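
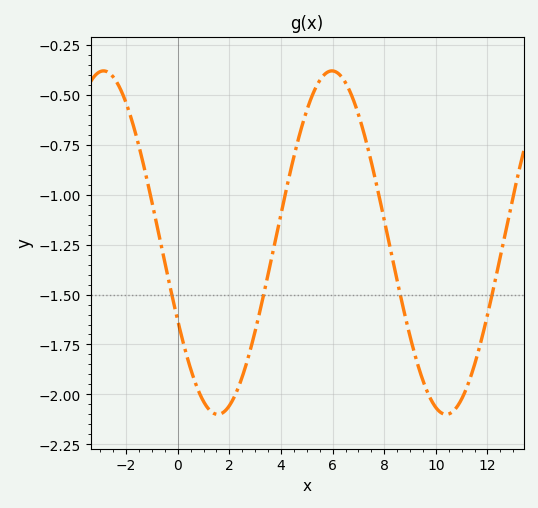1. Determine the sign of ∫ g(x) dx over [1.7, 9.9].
negative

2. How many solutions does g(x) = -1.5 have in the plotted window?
4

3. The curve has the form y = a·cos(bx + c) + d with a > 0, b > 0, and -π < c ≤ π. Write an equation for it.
y = 0.86cos(0.71x + 2.04) - 1.24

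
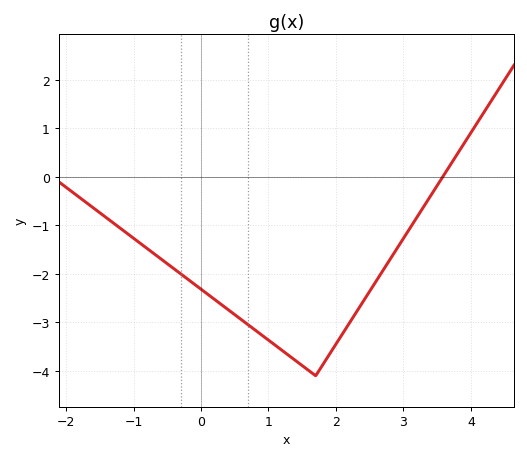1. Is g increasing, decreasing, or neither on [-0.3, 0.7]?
decreasing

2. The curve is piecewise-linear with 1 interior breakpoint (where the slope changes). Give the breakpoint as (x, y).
(1.7, -4.1)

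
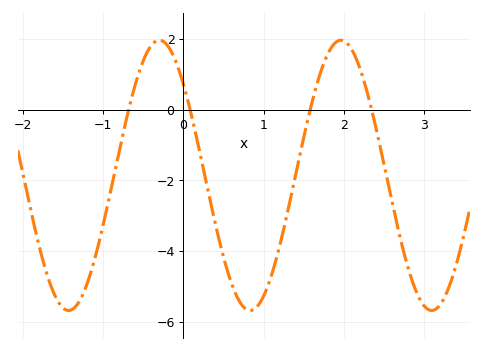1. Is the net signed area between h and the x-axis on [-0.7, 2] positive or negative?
negative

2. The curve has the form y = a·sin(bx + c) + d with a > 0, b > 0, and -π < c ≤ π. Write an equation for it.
y = 3.82sin(2.8x + 2.4) - 1.86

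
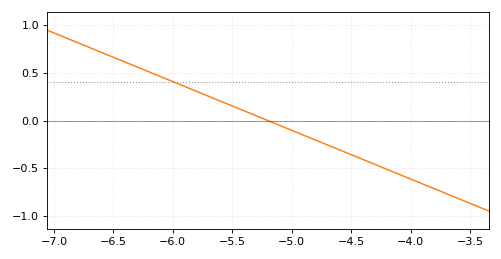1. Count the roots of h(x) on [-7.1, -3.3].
1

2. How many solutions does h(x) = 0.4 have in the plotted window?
1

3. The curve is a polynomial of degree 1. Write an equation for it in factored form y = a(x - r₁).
y = -0.51(x + 5.2)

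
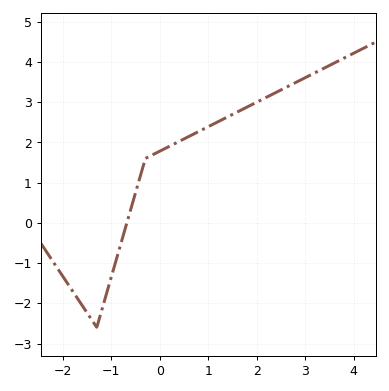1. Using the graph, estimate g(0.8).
2.3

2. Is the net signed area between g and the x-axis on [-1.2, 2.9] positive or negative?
positive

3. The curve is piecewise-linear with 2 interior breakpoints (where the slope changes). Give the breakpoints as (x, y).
(-1.3, -2.6); (-0.3, 1.6)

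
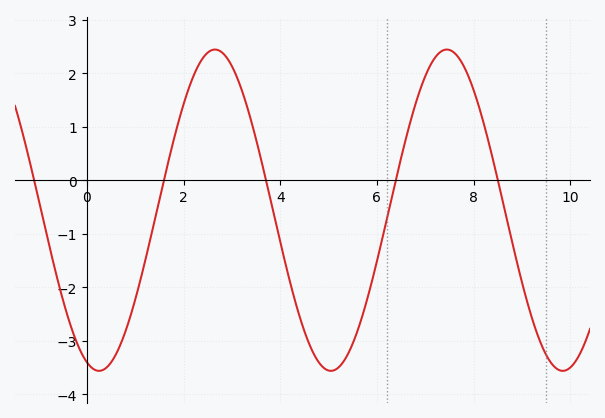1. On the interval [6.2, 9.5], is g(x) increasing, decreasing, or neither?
neither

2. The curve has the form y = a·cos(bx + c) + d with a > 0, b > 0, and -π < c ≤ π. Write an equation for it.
y = 3cos(1.31x + 2.81) - 0.56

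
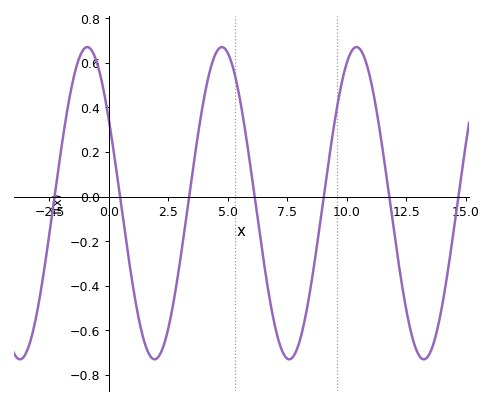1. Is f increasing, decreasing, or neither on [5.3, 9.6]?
neither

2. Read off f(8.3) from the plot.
-0.52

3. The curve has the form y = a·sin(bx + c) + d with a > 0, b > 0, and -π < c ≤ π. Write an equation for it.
y = 0.7sin(1.1x + 2.6) - 0.03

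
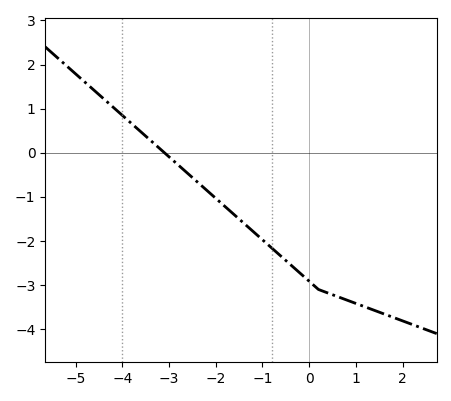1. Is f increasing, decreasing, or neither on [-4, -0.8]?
decreasing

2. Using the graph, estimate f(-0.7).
-2.25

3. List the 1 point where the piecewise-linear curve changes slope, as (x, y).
(0.2, -3.1)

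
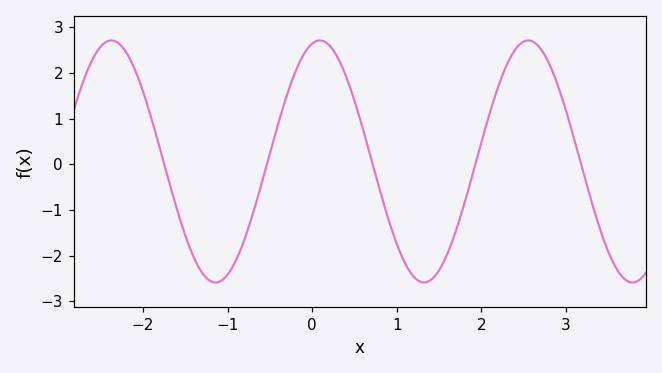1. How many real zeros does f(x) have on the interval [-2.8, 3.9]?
5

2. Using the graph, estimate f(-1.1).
-2.57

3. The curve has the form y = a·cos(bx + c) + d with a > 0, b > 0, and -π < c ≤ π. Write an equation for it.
y = 2.65cos(2.55x - 0.23) + 0.06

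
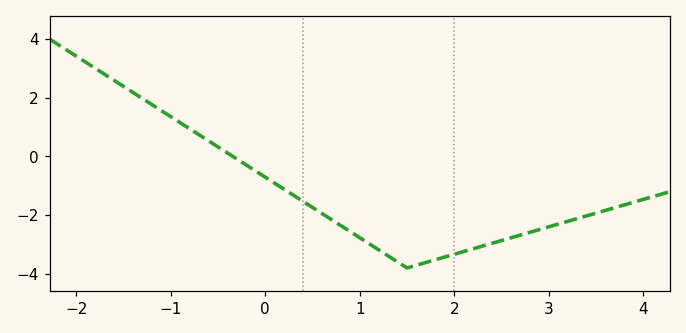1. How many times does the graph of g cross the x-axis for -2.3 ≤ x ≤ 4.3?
1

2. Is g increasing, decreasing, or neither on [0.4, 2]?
neither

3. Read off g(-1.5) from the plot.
2.39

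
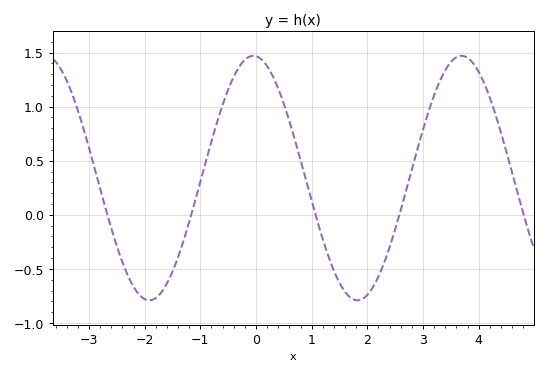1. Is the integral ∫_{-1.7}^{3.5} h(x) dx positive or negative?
positive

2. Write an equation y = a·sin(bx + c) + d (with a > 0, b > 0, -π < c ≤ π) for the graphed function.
y = 1.13sin(1.68x + 1.65) + 0.34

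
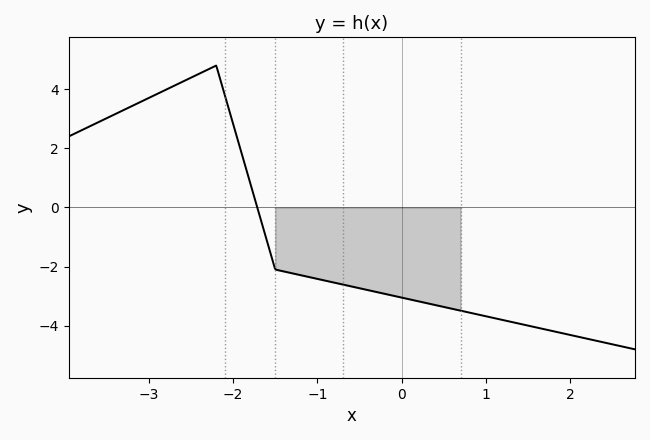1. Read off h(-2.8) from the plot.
4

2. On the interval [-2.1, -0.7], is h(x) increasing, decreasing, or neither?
decreasing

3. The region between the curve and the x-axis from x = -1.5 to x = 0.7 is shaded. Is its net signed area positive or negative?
negative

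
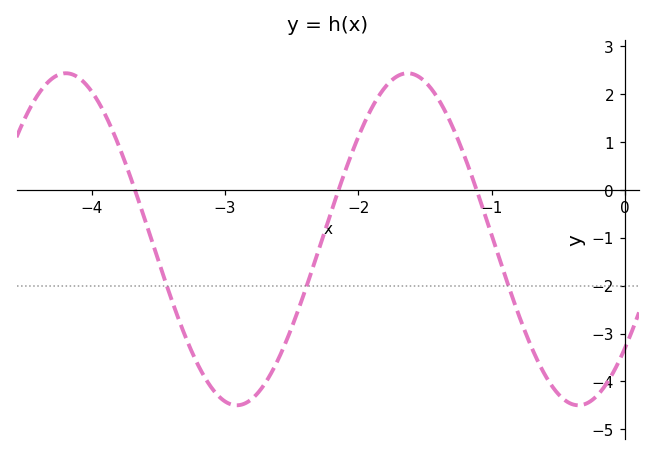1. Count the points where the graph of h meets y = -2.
3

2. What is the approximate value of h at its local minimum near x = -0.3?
-4.5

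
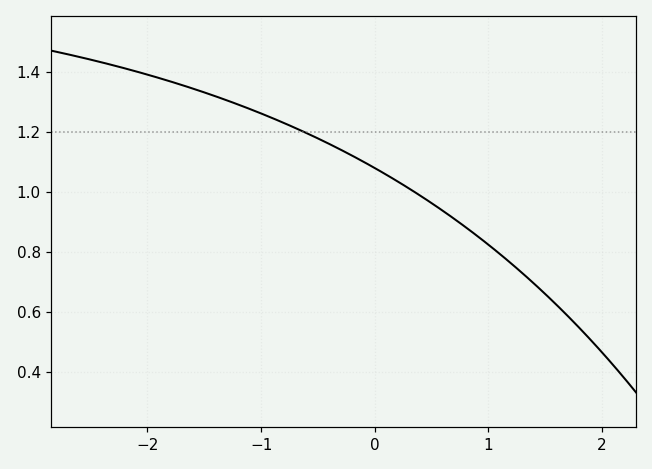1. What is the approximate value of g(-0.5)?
1.18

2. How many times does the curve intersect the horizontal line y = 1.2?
1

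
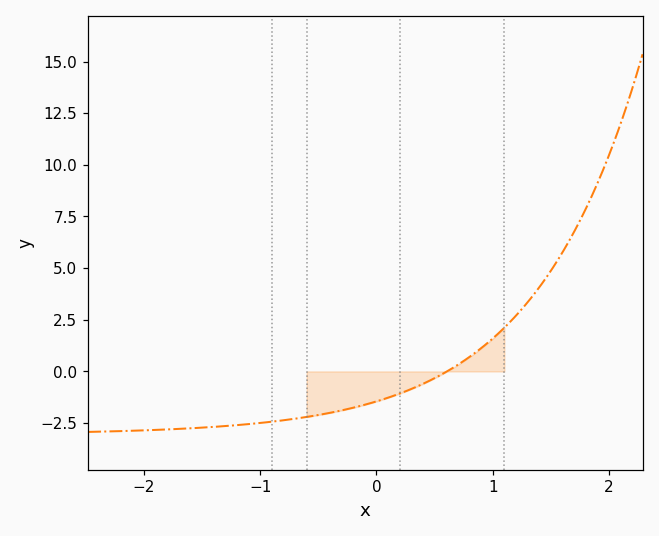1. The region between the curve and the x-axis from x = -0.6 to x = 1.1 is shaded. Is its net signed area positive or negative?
negative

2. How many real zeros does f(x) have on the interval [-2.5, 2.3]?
1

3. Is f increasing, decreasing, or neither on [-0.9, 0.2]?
increasing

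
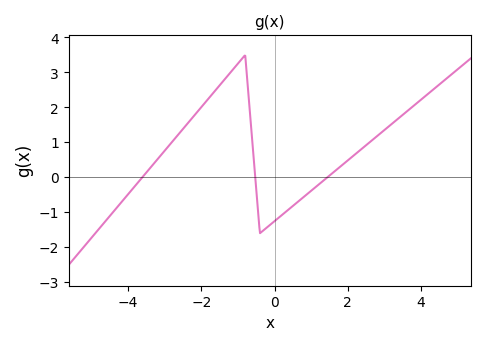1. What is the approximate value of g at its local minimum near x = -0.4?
-1.6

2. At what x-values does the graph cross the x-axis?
-3.61, -0.525, 1.44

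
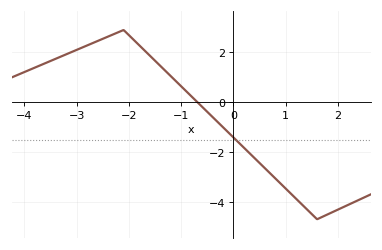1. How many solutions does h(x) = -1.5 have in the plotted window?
1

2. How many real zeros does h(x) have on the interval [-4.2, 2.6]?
1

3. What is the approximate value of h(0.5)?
-2.4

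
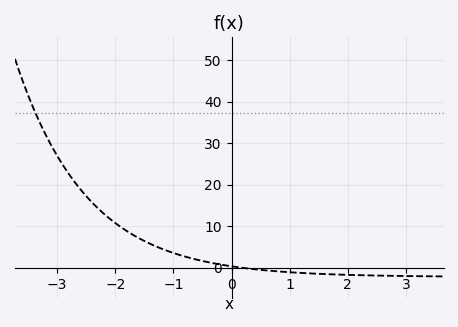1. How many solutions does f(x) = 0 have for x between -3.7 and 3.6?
1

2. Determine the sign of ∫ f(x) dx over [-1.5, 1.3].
positive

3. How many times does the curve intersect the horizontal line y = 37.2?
1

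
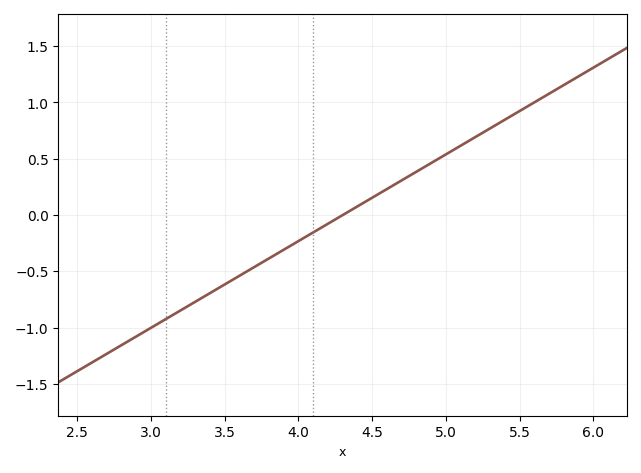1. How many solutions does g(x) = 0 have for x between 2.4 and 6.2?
1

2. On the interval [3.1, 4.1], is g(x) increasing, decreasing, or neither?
increasing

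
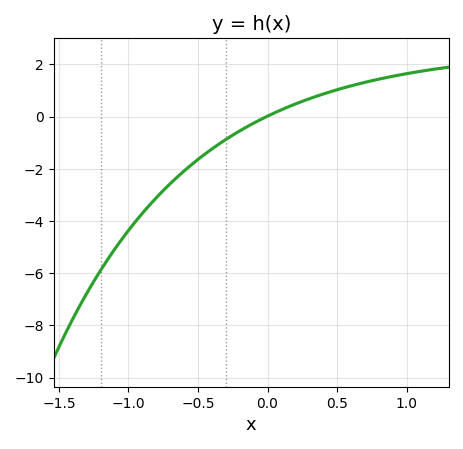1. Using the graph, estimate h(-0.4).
-1.2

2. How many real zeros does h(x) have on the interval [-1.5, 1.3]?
1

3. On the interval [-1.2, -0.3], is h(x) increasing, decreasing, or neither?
increasing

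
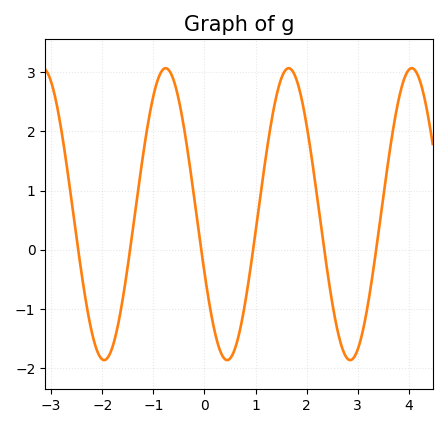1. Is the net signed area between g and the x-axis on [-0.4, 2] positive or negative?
positive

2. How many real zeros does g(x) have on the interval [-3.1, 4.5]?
6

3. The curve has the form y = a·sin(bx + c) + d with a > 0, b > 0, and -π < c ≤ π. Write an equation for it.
y = 2.47sin(2.61x - 2.73) + 0.6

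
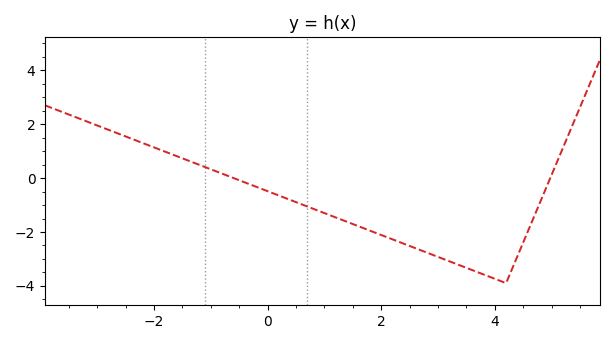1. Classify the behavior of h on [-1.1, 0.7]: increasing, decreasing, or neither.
decreasing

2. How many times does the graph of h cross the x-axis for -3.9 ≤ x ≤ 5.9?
2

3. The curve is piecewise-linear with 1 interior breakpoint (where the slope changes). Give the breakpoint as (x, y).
(4.2, -3.9)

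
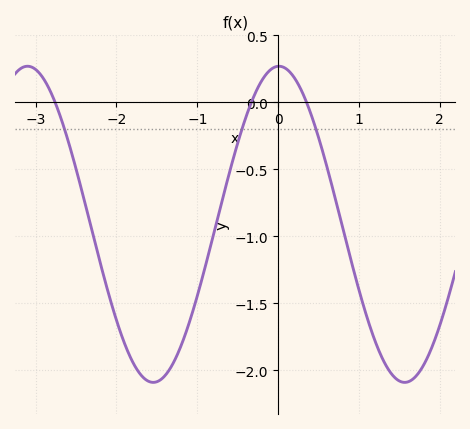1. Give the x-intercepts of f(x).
-2.76, -0.331, 0.352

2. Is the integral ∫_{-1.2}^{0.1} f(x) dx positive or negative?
negative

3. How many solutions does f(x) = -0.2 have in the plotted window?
3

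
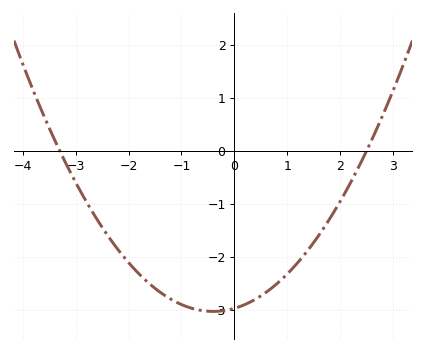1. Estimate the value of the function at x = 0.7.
-2.6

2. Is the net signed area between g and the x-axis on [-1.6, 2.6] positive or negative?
negative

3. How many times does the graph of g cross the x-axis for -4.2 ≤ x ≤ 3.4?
2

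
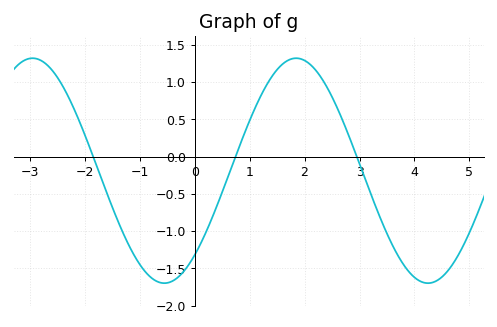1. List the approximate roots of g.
-1.8, 0.8, 3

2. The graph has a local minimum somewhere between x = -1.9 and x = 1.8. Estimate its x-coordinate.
-0.6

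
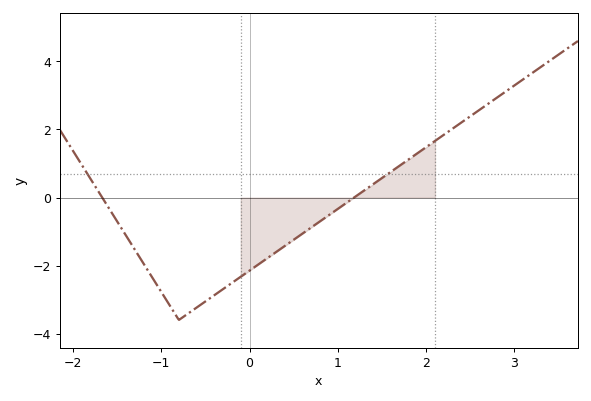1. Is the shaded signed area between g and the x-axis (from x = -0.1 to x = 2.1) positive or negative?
negative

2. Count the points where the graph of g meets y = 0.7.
2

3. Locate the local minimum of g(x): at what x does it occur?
-0.8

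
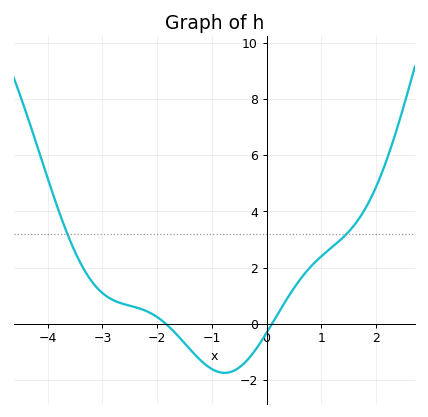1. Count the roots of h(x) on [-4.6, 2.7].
2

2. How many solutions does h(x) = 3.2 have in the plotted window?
2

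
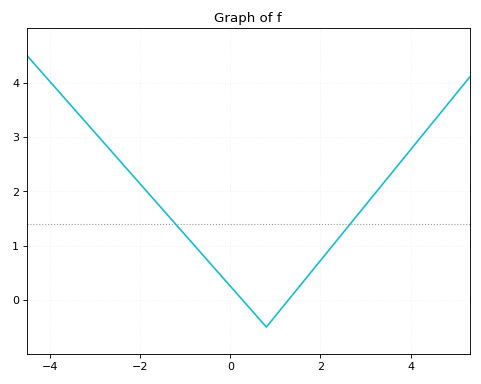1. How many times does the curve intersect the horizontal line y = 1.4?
2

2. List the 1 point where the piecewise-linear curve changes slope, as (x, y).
(0.8, -0.5)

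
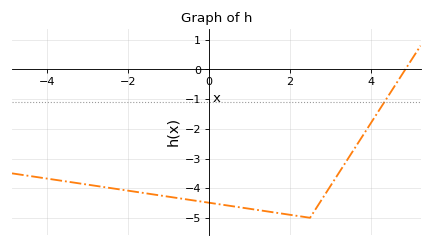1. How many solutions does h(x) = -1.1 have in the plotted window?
1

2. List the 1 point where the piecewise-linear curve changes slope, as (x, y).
(2.5, -5)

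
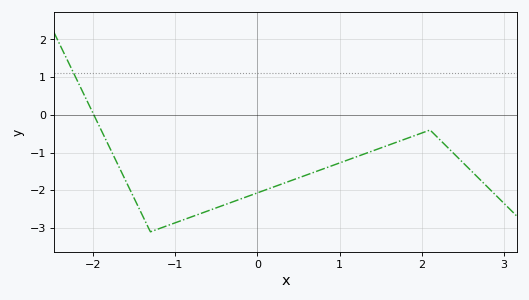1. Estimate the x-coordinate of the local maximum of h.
2.1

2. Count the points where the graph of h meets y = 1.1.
1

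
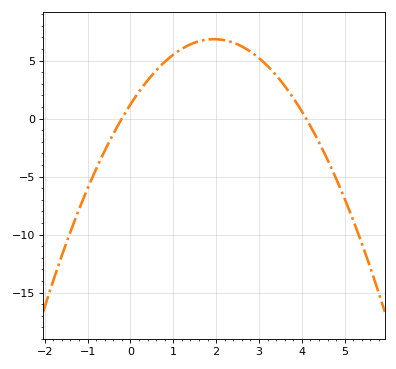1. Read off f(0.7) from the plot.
4.53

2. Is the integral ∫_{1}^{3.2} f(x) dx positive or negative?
positive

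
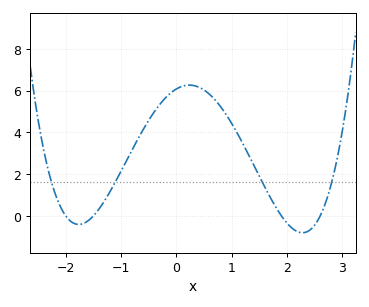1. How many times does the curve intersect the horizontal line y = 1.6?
4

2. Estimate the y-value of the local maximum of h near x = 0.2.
6.2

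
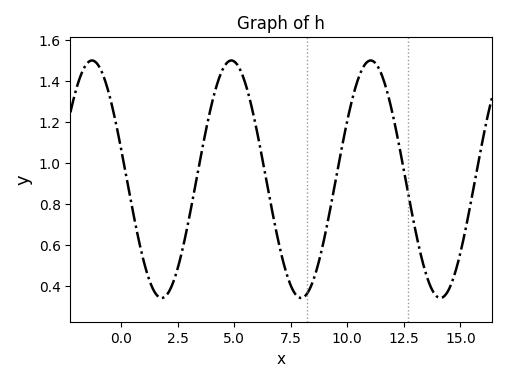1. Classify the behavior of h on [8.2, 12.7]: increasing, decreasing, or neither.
neither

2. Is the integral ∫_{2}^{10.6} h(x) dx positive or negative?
positive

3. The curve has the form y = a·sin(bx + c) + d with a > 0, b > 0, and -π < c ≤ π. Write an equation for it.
y = 0.58sin(1.02x + 2.88) + 0.92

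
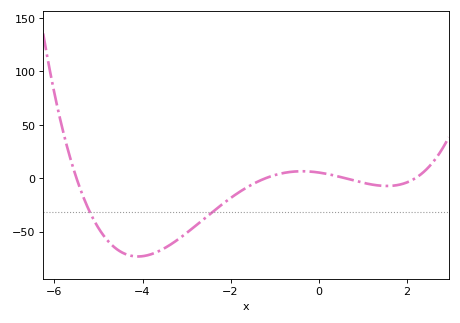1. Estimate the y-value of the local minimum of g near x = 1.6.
-5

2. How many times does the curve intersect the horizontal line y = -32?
2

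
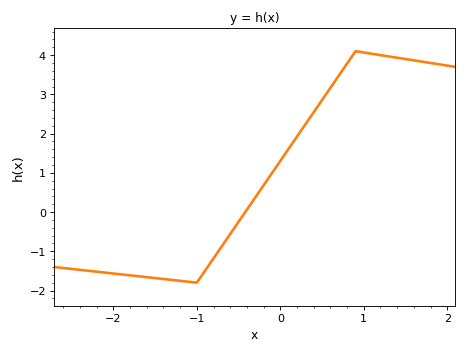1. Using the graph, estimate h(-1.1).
-1.78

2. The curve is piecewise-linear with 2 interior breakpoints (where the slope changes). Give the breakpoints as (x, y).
(-1, -1.8); (0.9, 4.1)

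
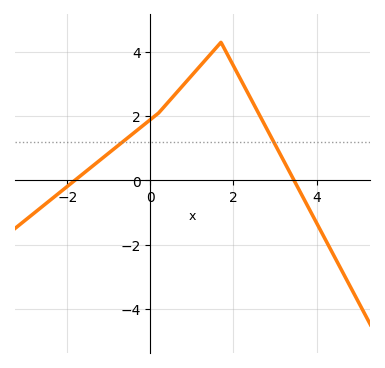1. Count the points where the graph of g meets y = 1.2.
2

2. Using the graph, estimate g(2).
3.57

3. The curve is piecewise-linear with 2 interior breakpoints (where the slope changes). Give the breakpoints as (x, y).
(0.2, 2.1); (1.7, 4.3)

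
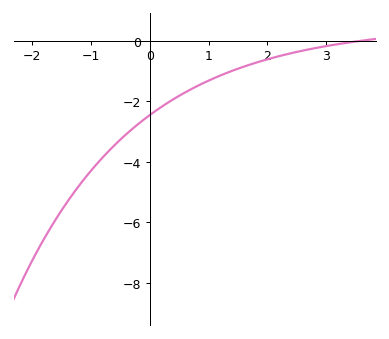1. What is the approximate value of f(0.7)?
-1.6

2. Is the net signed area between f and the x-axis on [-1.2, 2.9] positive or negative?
negative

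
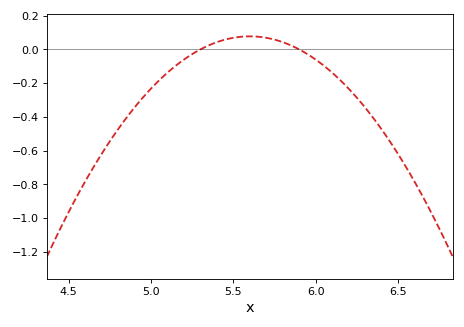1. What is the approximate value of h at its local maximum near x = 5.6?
0.077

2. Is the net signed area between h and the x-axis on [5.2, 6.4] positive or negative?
negative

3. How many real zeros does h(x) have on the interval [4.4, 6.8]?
2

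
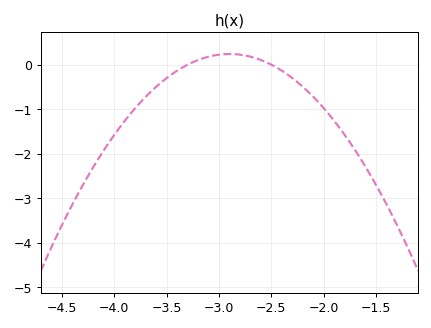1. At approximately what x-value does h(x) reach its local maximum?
-2.9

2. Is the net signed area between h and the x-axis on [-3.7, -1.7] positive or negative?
negative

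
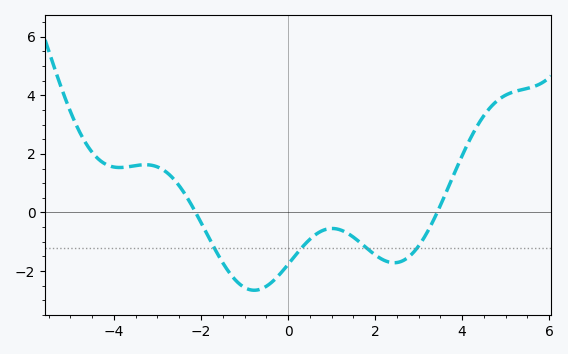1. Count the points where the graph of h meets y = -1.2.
4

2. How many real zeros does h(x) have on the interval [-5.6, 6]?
2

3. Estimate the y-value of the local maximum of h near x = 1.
-0.545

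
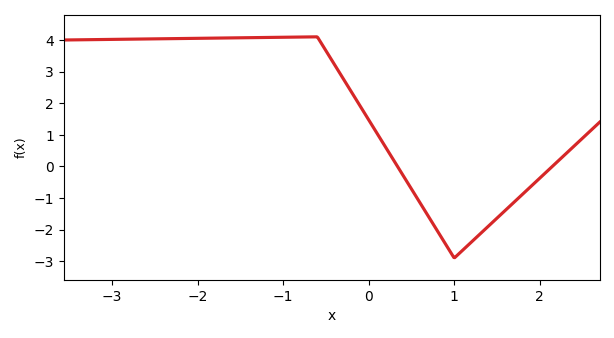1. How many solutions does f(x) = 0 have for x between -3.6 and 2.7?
2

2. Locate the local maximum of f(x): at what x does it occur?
-0.6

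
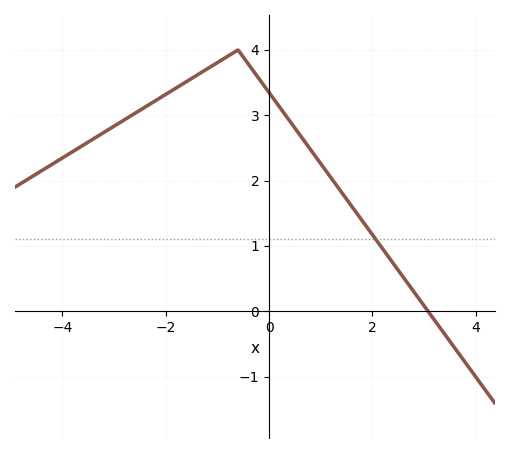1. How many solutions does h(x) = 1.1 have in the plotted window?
1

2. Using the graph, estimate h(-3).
2.83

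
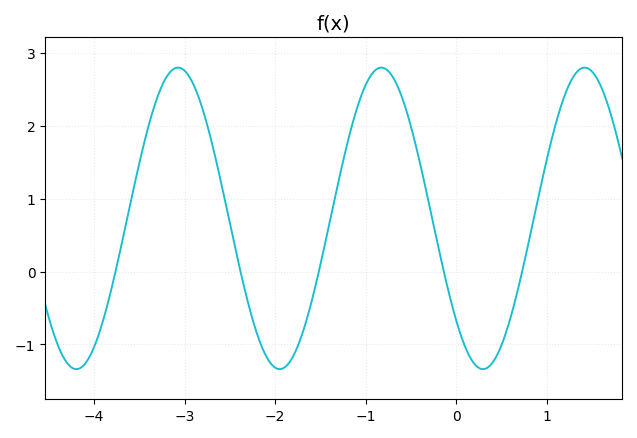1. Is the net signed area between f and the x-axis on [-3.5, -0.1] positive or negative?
positive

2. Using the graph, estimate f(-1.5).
0.1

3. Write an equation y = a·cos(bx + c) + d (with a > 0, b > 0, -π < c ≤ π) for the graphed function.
y = 2.07cos(2.8x + 2.3) + 0.73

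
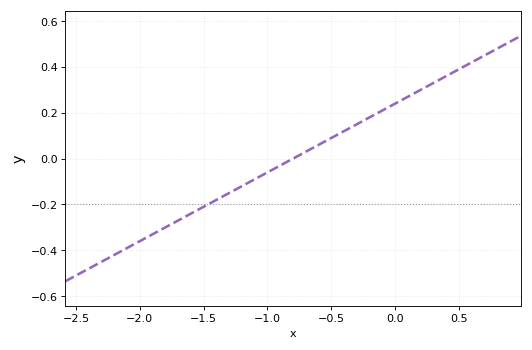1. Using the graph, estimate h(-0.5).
0.09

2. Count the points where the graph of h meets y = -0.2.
1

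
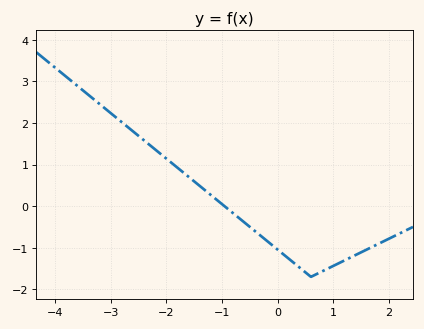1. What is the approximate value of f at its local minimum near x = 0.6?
-1.7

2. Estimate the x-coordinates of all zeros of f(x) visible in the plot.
-0.956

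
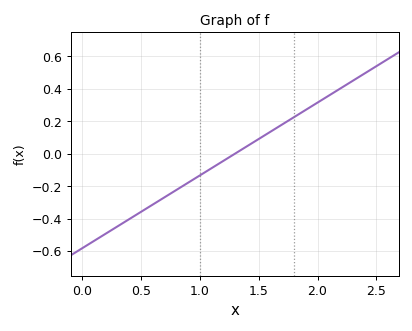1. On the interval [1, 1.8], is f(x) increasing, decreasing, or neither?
increasing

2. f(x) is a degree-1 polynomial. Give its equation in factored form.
y = 0.45(x - 1.3)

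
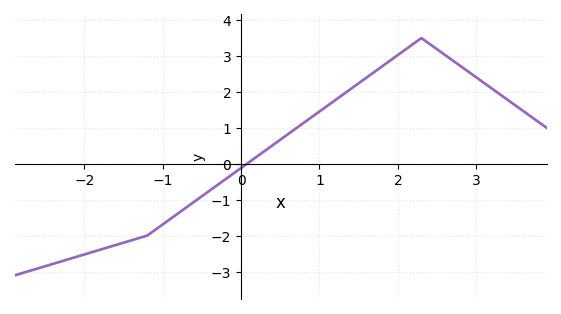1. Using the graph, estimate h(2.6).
3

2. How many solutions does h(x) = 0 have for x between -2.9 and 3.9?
1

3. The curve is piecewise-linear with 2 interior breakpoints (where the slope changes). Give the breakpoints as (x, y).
(-1.2, -2); (2.3, 3.5)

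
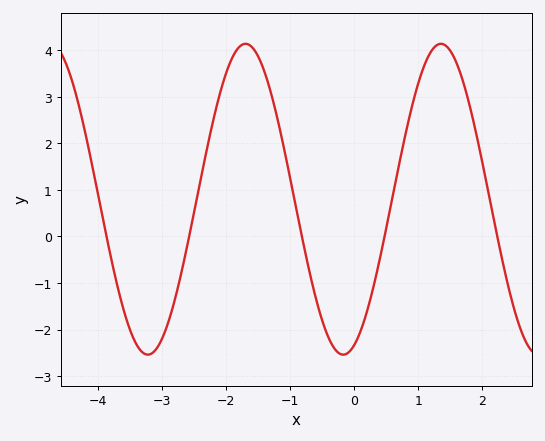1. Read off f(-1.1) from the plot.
1.9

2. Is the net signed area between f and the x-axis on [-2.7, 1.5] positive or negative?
positive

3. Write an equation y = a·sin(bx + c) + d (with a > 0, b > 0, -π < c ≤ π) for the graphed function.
y = 3.34sin(2.1x - 1.2) + 0.8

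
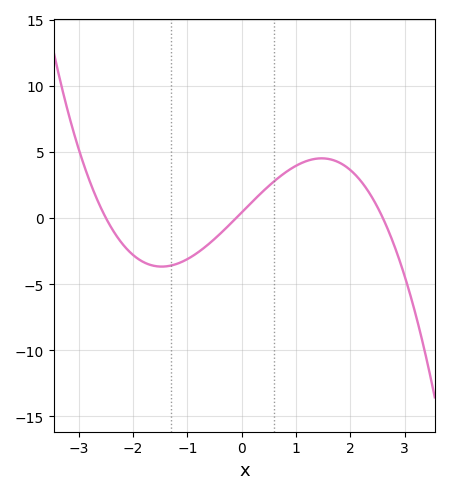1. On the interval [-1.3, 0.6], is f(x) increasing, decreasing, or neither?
increasing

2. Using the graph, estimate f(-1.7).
-3.5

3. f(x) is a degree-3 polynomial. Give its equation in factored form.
y = -0.64(x + 2.5)(x + 0.1)(x - 2.6)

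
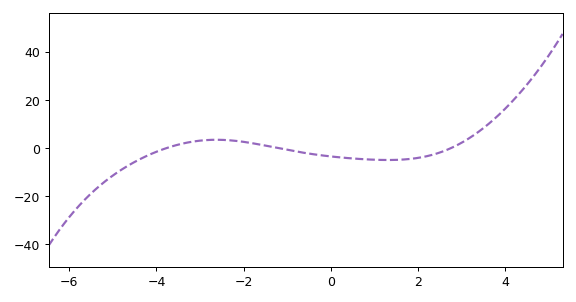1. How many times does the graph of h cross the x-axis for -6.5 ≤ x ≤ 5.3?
3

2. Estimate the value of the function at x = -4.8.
-8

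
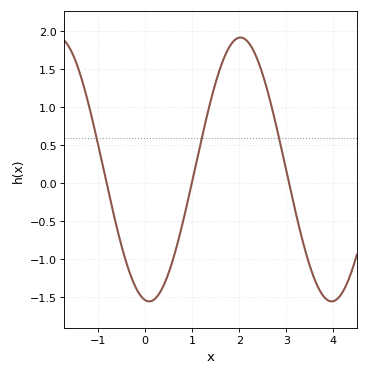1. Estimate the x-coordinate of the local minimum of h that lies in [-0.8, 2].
0.087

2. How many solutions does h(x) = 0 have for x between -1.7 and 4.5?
3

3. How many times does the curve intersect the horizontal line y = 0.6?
3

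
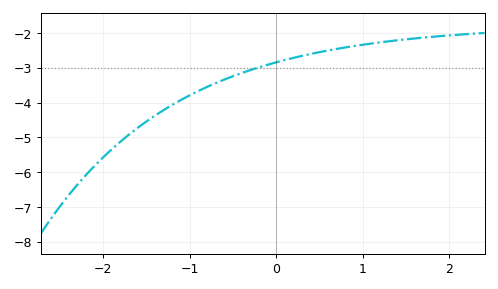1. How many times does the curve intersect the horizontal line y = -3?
1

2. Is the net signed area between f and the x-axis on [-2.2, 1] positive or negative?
negative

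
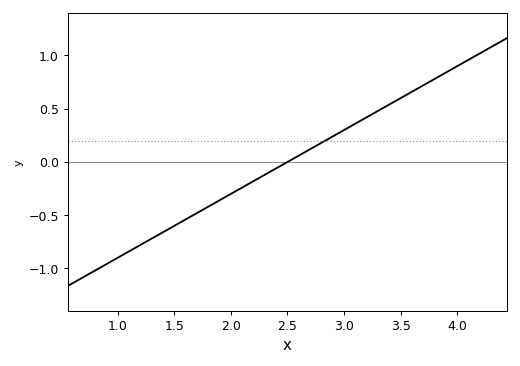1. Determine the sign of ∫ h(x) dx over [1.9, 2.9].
negative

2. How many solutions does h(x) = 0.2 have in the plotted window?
1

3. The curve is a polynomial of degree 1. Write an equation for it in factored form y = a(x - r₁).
y = 0.6(x - 2.5)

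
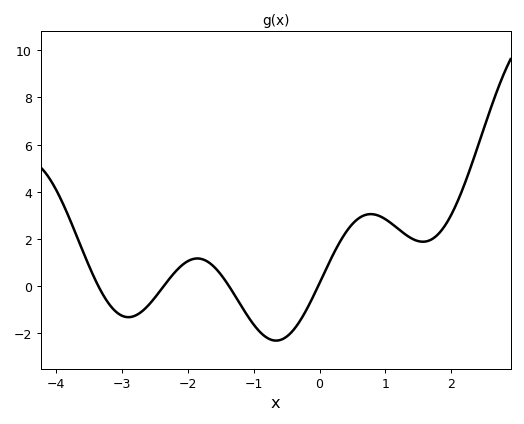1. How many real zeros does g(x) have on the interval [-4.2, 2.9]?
4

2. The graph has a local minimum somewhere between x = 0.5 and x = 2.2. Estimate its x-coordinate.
1.6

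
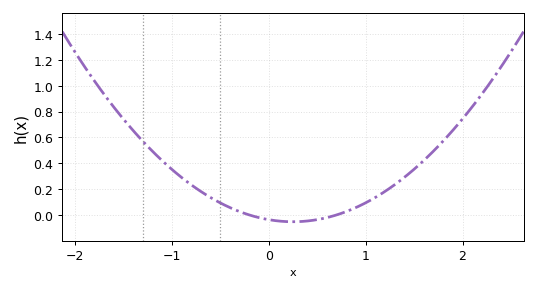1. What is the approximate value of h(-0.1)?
-0.021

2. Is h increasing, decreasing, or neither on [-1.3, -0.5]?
decreasing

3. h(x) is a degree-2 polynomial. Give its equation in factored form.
y = 0.26(x + 0.2)(x - 0.7)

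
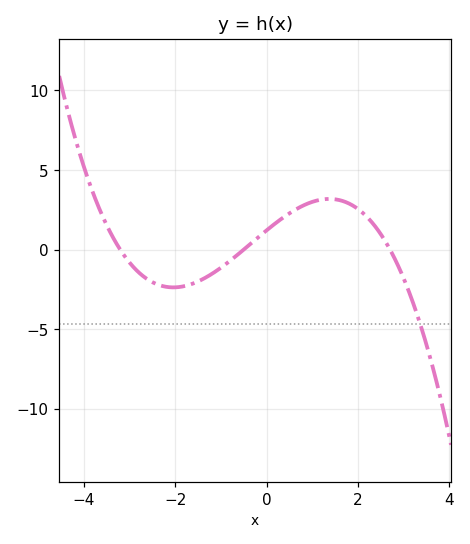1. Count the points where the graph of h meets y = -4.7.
1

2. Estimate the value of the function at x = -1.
-1.14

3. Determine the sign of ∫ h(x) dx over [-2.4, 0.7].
negative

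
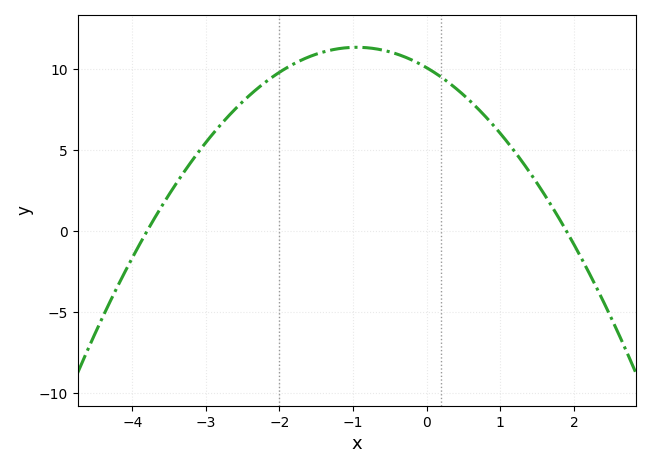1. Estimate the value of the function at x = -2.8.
6.5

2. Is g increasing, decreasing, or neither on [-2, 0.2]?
neither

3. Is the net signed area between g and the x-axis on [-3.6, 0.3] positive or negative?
positive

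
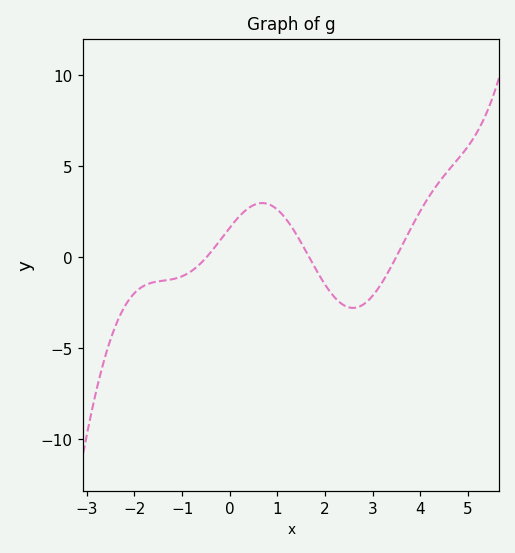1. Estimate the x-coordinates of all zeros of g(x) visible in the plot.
-0.4, 1.6, 3.4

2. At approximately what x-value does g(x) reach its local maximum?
0.6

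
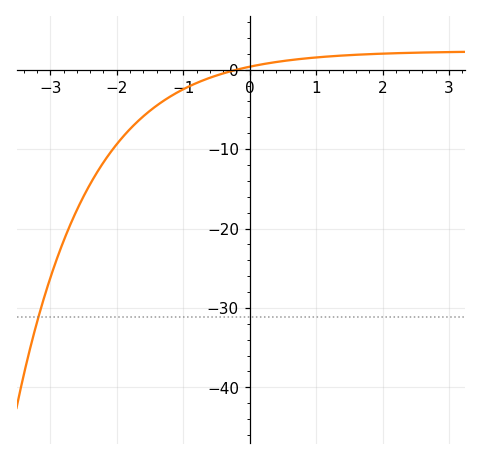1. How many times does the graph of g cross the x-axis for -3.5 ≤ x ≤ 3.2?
1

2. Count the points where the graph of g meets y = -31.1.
1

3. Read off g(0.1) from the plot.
0.549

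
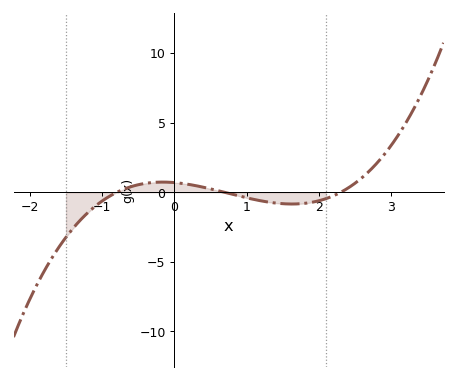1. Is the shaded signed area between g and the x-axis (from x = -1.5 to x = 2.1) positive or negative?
negative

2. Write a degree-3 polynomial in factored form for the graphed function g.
y = 0.55(x + 0.8)(x - 0.7)(x - 2.3)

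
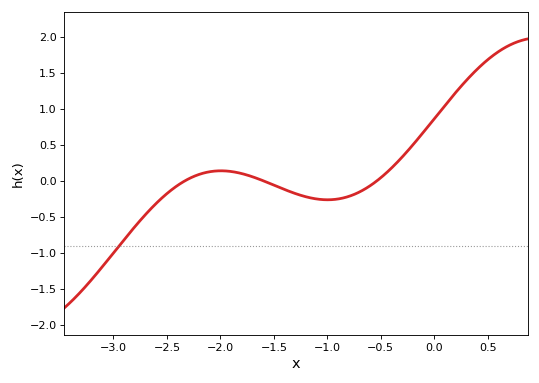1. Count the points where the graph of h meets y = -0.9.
1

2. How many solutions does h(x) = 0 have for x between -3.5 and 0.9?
3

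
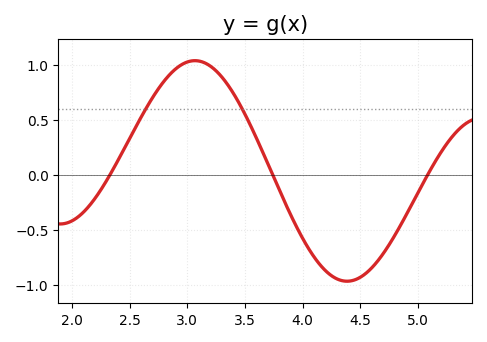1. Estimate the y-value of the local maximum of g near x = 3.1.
1.05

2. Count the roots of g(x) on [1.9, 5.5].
3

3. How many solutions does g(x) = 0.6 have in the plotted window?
2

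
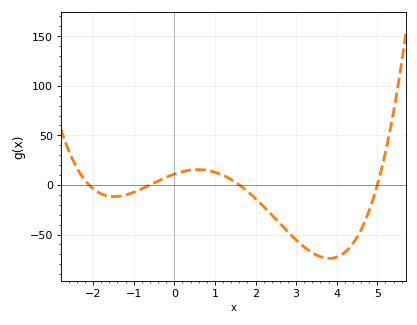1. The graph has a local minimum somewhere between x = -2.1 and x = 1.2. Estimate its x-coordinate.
-1.4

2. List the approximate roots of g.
-2, -0.6, 1.6, 5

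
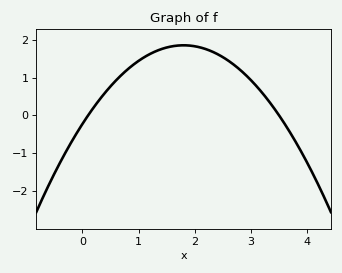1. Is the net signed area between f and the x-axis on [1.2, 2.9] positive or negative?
positive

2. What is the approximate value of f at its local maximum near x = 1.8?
1.8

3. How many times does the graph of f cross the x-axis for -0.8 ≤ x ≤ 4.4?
2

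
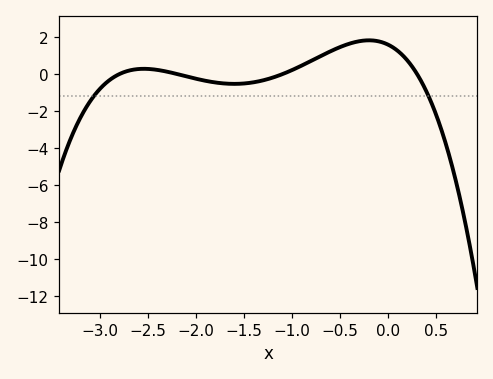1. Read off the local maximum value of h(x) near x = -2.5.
0.2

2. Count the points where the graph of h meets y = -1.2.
2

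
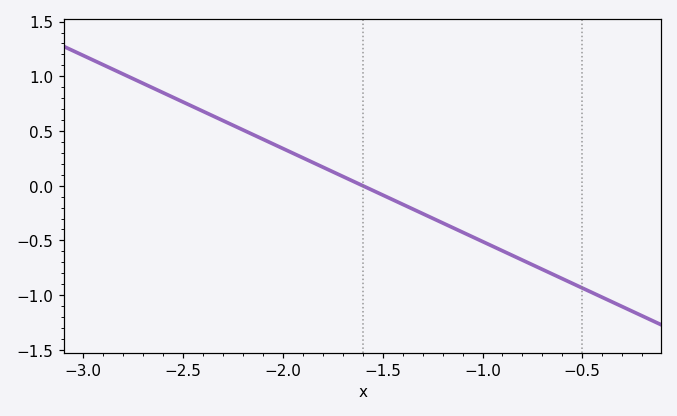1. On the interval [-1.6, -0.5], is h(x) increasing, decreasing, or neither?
decreasing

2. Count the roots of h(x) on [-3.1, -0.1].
1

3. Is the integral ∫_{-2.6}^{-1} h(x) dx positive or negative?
positive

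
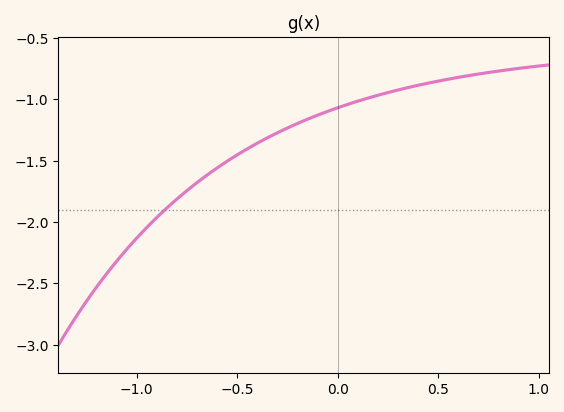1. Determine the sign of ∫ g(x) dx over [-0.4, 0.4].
negative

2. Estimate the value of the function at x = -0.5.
-1.45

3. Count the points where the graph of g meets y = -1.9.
1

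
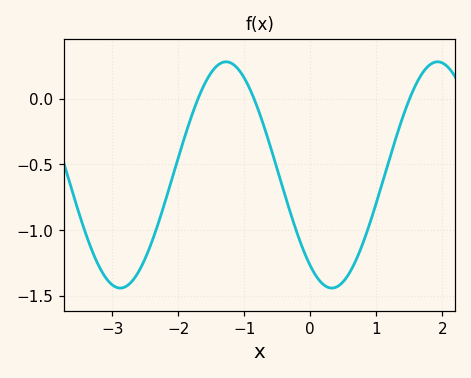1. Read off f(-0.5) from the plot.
-0.538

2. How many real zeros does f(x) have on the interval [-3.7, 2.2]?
3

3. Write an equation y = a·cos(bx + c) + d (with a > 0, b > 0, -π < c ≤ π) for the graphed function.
y = 0.86cos(1.96x + 2.5) - 0.58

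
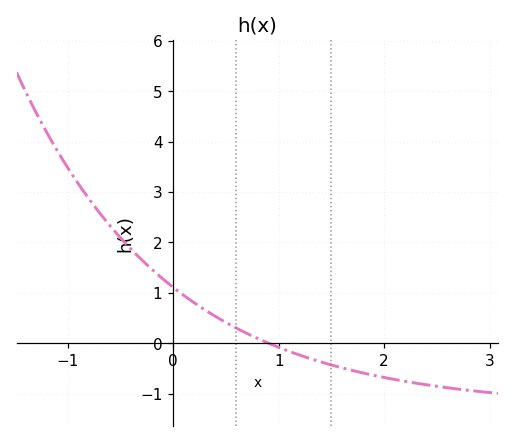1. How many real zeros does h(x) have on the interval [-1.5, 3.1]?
1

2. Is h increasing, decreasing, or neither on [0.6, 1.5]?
decreasing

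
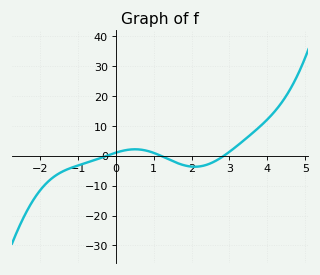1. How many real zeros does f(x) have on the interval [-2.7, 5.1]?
3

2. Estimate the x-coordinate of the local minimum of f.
2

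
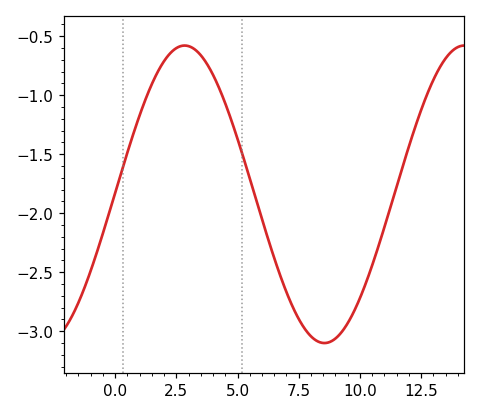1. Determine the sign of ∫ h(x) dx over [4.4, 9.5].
negative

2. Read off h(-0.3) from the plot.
-2.03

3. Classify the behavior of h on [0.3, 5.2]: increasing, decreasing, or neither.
neither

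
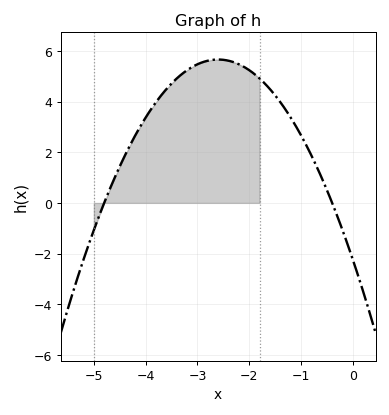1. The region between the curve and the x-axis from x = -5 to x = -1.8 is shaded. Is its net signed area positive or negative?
positive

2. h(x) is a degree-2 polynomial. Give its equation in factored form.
y = -1.17(x + 4.8)(x + 0.4)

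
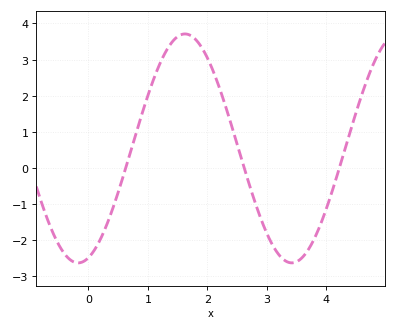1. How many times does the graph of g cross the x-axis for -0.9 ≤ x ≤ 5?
3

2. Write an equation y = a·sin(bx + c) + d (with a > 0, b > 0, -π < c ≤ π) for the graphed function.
y = 3.17sin(1.8x - 1.3) + 0.54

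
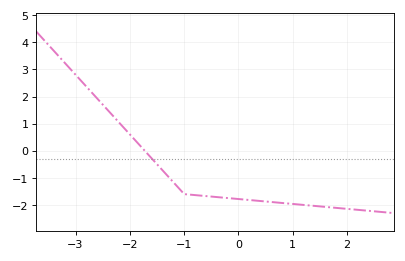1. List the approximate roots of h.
-1.73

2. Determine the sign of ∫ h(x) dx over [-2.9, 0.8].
negative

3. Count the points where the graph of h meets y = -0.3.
1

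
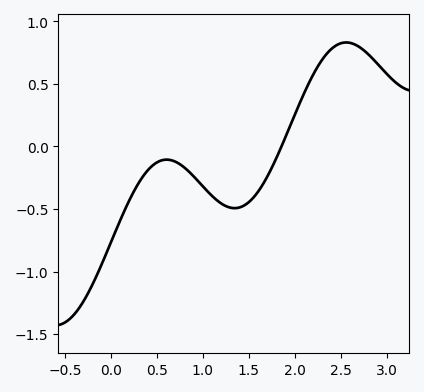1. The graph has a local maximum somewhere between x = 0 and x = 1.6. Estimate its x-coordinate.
0.607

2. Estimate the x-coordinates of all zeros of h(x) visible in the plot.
1.85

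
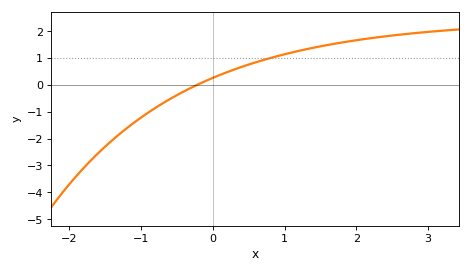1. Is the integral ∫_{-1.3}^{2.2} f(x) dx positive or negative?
positive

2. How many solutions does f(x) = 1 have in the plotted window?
1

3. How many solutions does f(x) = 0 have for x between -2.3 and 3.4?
1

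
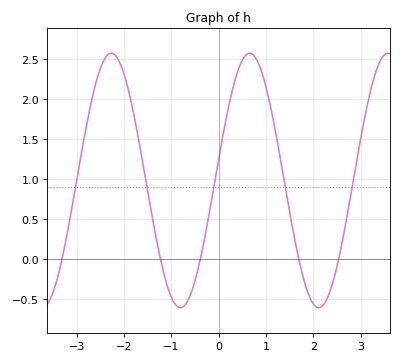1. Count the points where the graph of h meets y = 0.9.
5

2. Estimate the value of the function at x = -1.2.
-0.072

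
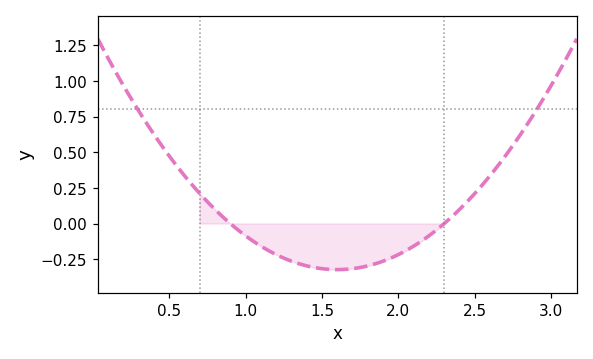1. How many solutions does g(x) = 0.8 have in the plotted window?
2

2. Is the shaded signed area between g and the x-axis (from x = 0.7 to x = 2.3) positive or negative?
negative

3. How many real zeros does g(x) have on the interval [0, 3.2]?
2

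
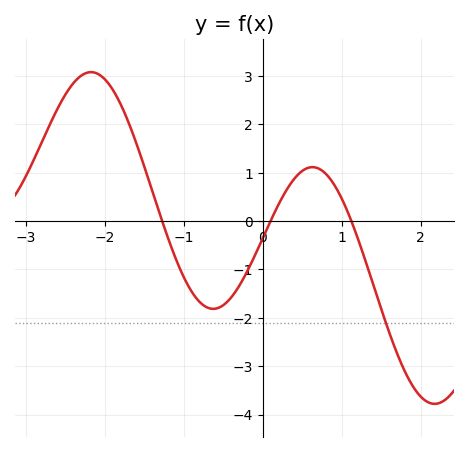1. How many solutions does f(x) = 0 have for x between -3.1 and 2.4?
3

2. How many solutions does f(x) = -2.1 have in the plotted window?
1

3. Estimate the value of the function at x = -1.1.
-0.79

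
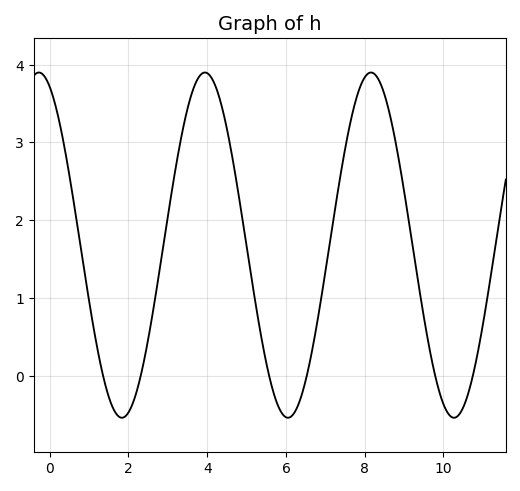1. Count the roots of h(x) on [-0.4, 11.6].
6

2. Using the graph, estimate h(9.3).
1.39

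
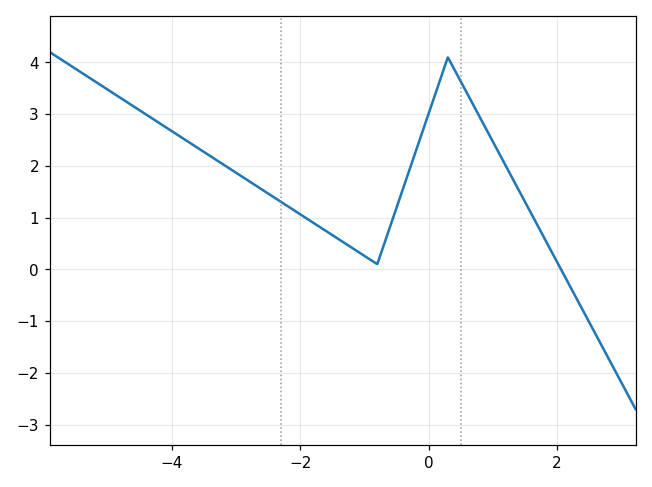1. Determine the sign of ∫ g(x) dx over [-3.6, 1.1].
positive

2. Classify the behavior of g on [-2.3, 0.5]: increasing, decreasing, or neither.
neither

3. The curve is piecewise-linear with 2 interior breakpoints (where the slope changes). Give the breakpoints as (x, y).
(-0.8, 0.1); (0.3, 4.1)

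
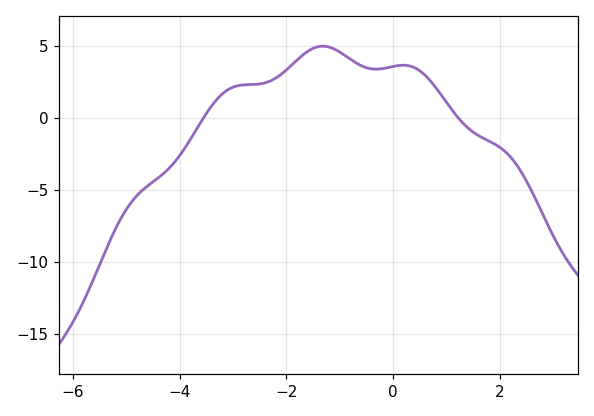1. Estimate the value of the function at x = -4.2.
-3.5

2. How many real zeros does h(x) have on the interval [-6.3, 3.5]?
2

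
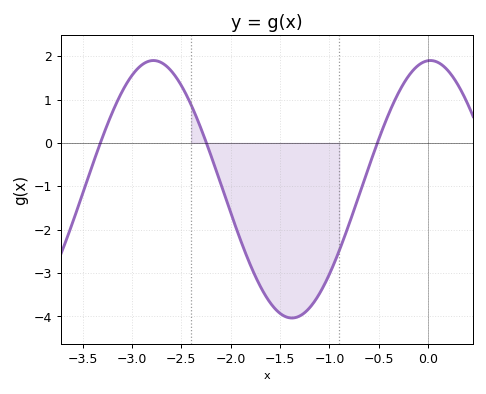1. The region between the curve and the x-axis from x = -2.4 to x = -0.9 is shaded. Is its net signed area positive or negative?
negative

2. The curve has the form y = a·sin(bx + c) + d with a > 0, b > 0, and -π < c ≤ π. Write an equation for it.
y = 2.97sin(2.24x + 1.52) - 1.07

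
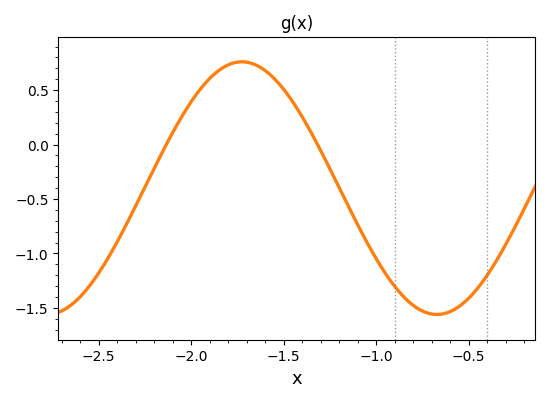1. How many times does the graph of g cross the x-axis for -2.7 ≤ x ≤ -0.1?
2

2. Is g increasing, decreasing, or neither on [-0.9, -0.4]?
neither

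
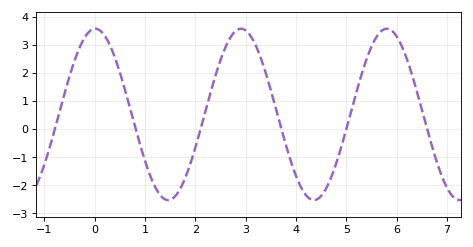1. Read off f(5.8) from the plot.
3.6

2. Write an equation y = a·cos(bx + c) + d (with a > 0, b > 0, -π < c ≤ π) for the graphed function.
y = 3.05cos(2.2x - 0.03) + 0.52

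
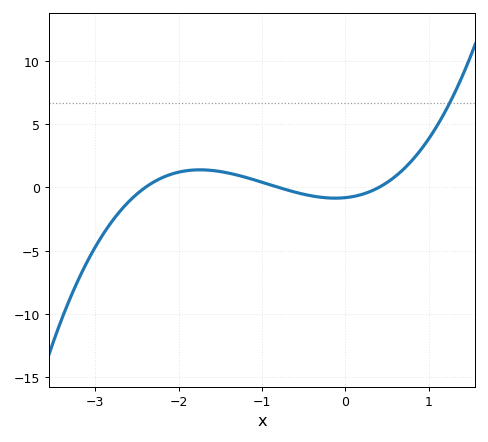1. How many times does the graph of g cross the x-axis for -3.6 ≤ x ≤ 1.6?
3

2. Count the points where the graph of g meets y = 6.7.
1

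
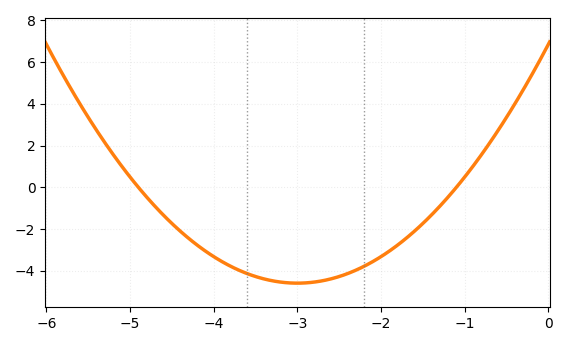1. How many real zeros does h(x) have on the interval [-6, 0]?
2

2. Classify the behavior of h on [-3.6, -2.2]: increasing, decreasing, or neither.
neither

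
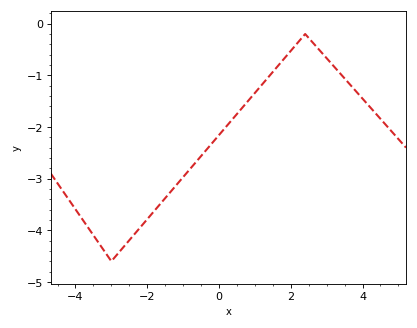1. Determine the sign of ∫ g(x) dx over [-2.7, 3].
negative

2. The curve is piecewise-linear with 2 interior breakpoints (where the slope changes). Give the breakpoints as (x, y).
(-3, -4.6); (2.4, -0.2)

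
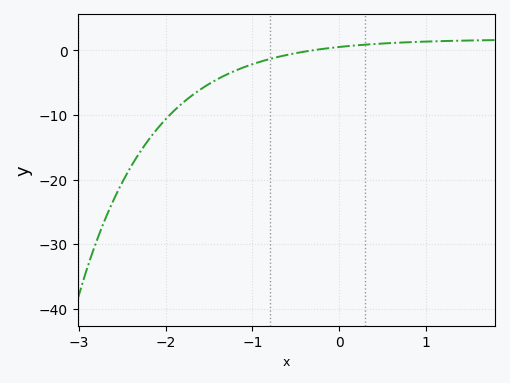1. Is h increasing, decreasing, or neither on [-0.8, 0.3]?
increasing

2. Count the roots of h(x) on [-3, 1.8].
1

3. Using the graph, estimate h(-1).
-2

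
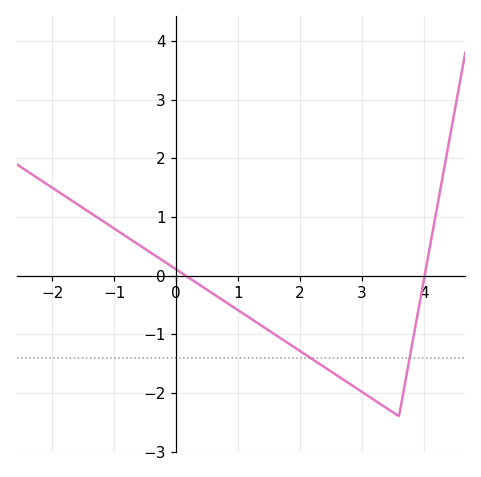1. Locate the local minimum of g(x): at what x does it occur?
3.6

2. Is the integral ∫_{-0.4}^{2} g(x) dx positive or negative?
negative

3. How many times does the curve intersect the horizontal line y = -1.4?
2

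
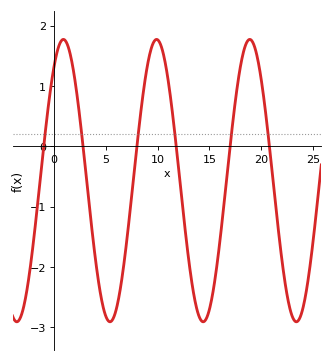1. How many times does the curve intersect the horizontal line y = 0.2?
6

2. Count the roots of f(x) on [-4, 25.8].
6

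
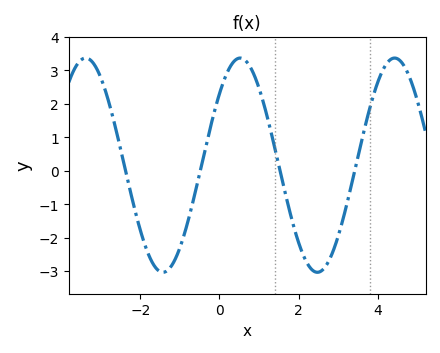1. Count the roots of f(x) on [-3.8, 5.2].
4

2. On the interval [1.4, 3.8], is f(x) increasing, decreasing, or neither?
neither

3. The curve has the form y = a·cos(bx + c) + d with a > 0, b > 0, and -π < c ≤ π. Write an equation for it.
y = 3.2cos(1.61x - 0.842) + 0.17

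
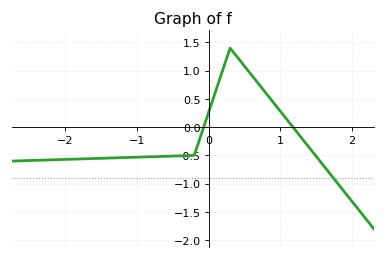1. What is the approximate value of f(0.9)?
0.45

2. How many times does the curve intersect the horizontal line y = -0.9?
1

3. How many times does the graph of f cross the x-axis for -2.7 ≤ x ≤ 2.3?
2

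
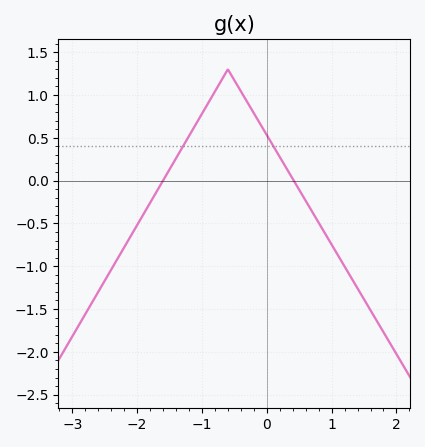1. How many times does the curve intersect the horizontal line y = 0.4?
2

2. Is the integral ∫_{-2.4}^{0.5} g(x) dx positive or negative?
positive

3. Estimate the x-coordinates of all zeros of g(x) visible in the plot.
-1.6, 0.416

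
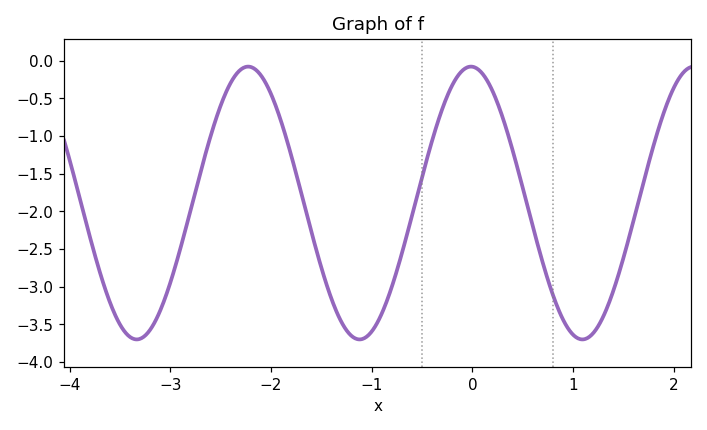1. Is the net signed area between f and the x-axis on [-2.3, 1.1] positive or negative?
negative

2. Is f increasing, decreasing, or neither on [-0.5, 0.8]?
neither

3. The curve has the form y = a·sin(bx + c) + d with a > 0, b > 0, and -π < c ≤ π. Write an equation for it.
y = 1.81sin(2.84x + 1.61) - 1.89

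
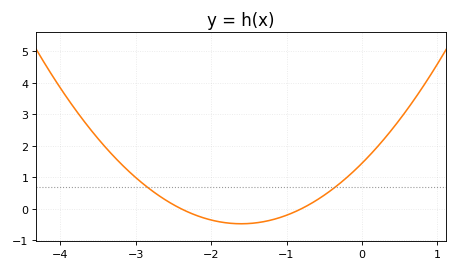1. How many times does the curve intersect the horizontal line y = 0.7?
2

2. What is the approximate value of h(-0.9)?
-0.1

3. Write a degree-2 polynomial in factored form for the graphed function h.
y = 0.75(x + 2.4)(x + 0.8)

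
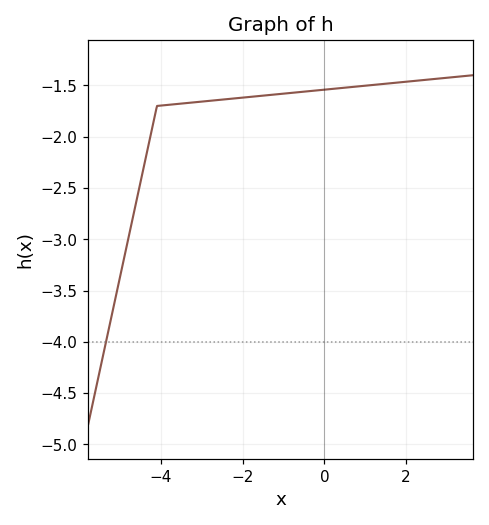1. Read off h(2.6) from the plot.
-1.45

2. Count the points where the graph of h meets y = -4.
1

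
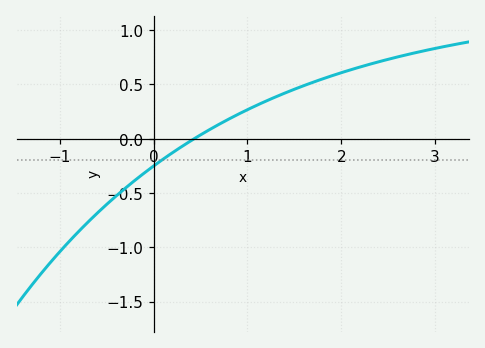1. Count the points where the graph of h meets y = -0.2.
1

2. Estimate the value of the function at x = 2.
0.608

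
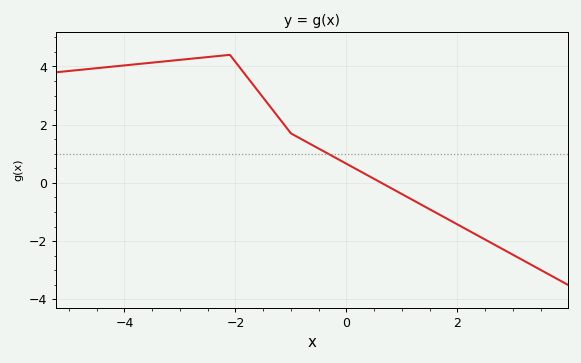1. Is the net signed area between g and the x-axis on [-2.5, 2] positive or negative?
positive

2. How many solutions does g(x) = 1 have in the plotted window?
1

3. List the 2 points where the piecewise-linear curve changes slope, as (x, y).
(-2.1, 4.4); (-1, 1.7)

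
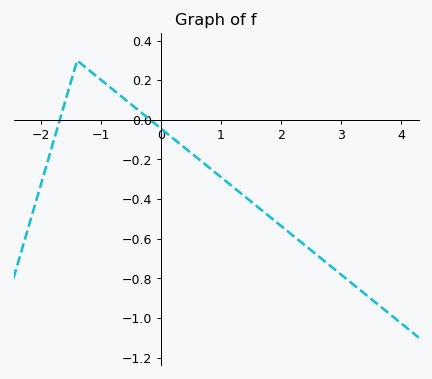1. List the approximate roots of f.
-1.7, -0.2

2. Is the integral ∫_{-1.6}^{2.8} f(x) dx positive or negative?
negative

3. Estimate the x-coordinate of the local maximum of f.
-1.4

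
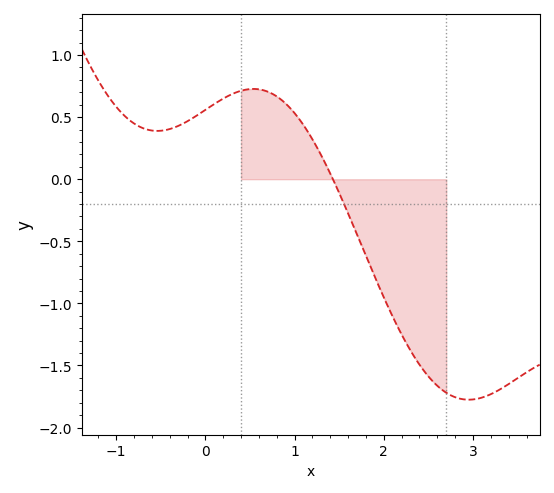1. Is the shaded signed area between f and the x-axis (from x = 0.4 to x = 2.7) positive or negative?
negative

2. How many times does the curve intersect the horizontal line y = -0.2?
1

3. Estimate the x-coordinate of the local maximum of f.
0.54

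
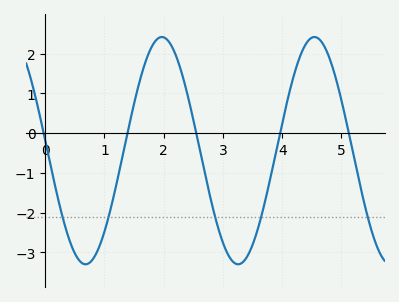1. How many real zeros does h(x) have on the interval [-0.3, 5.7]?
5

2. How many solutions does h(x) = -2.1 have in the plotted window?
5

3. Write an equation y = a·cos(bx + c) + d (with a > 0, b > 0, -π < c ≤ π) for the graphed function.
y = 2.86cos(2.44x + 1.48) - 0.44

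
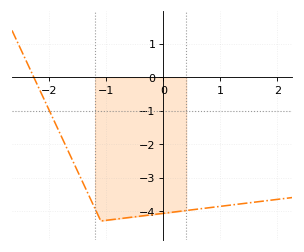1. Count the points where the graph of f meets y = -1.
1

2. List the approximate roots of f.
-2.3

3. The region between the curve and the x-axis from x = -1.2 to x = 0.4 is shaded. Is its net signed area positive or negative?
negative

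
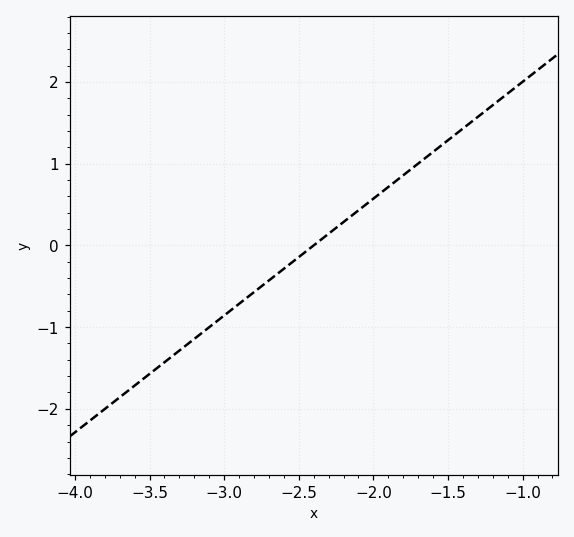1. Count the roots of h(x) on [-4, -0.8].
1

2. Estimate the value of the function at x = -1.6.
1.14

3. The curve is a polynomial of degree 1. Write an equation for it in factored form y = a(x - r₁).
y = 1.43(x + 2.4)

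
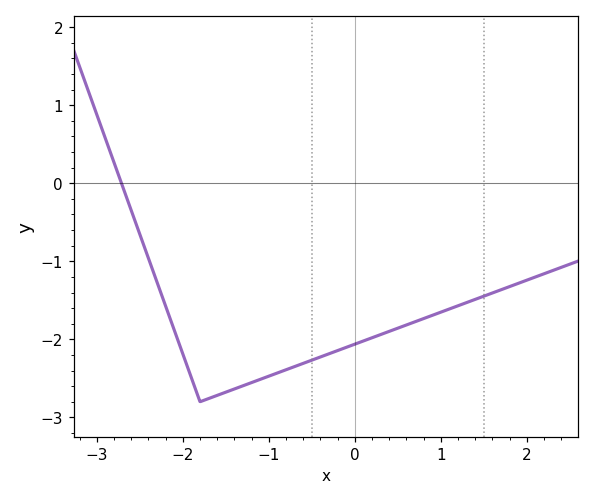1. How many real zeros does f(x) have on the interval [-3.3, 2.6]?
1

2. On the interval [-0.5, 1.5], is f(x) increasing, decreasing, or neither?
increasing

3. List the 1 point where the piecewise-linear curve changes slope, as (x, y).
(-1.8, -2.8)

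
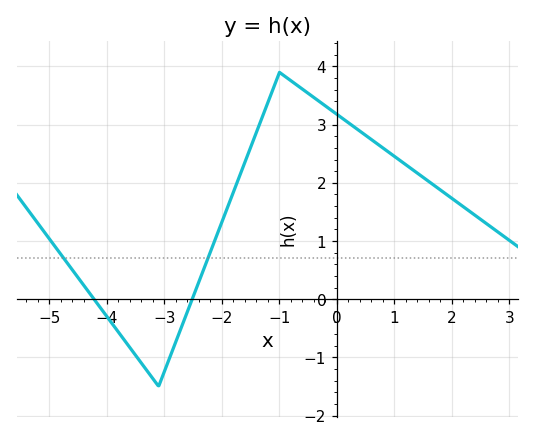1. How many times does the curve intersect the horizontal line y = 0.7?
2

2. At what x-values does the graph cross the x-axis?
-4.22, -2.52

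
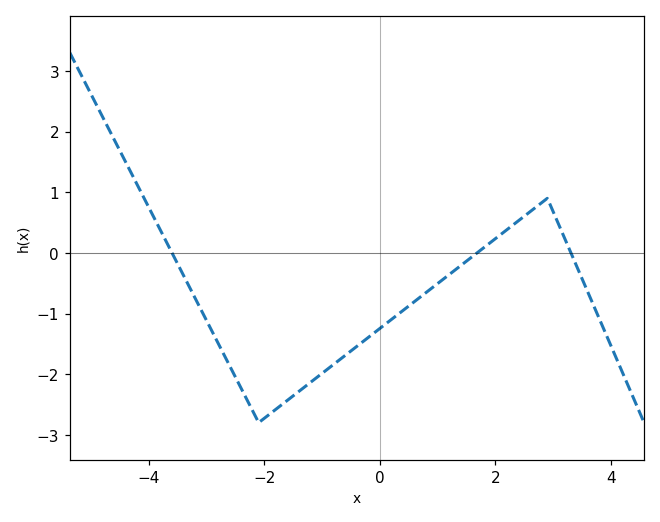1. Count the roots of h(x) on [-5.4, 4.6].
3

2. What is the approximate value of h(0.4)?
-0.95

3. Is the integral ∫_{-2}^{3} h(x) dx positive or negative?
negative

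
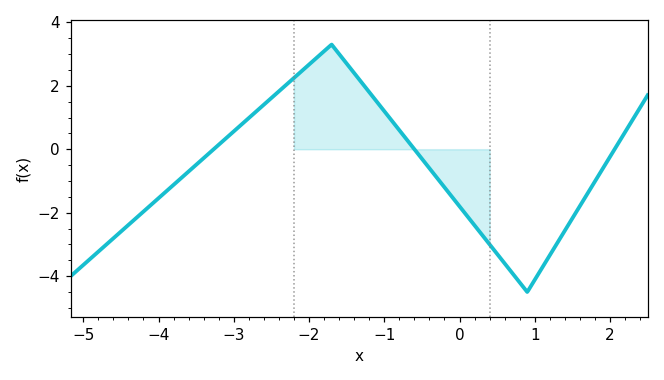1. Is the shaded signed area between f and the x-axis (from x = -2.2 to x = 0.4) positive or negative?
positive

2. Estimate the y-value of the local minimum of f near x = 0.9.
-4.4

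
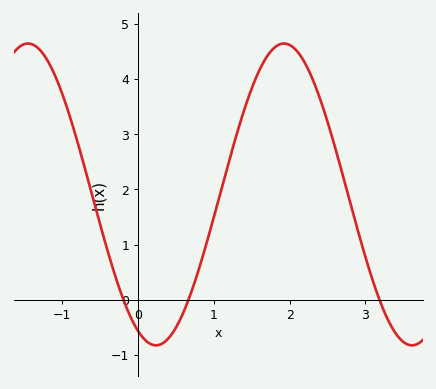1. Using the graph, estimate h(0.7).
0.1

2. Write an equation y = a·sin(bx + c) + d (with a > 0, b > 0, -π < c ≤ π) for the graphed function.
y = 2.74sin(1.9x - 2) + 1.91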